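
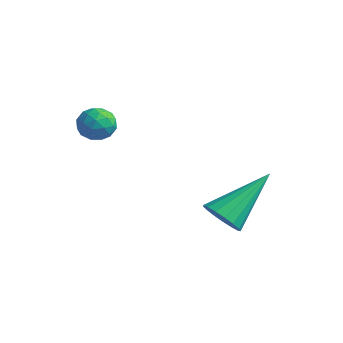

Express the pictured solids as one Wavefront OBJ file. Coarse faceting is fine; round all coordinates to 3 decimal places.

v -0.949 0.387 3.469
v -0.469 0.443 3.873
v -0.651 -0.563 3.247
v -0.171 -0.507 3.651
v -0.763 -0.534 3.867
v -0.947 0.053 4.004
v -0.173 -0.173 3.116
v -0.357 0.414 3.253
v 0.011 0.097 3.655
v -0.353 -0.126 4.119
v -0.767 0.006 3.001
v -1.131 -0.217 3.465
v -0.735 0.499 3.691
v -0.385 -0.619 3.429
v -0.733 -0.635 3.556
v -0.45 -0.602 3.794
v -1.016 0.27 3.768
v -0.734 0.303 4.005
v -0.907 -0.272 4.001
v -0.386 -0.423 3.115
v -0.104 -0.39 3.352
v -0.67 0.482 3.326
v -0.387 0.515 3.564
v -0.213 0.152 3.119
v -0.17 0.328 3.8
v 0.005 -0.231 3.669
v 0.003 -0.035 3.355
v -0.105 0.311 3.436
v -0.385 0.197 4.073
v -0.21 -0.362 3.942
v -0.558 -0.378 4.069
v -0.666 -0.032 4.15
v -0.103 -0.007 3.945
v -0.91 0.242 3.178
v -0.735 -0.317 3.047
v -0.454 -0.088 2.97
v -0.562 0.258 3.051
v -1.125 0.111 3.451
v -0.95 -0.448 3.32
v -1.015 -0.431 3.684
v -1.123 -0.085 3.765
v -1.017 -0.113 3.175
v 2.072 2.399 -0.131
v 2.367 2.777 -0.668
v 2.268 4.121 1.191
v 2.03 2.84 -0.699
v 1.702 2.801 -0.6
v 1.459 2.67 -0.394
v 1.356 2.478 -0.127
v 1.417 2.267 0.138
v 1.629 2.086 0.342
v 1.941 1.977 0.438
v 2.284 1.965 0.403
v 2.578 2.052 0.245
v 2.756 2.219 0.002
v 2.777 2.427 -0.272
v 2.637 2.628 -0.514
f 1 38 17
f 38 12 41
f 17 41 6
f 38 41 17
f 1 17 13
f 17 6 18
f 13 18 2
f 17 18 13
f 1 13 22
f 13 2 23
f 22 23 8
f 13 23 22
f 1 22 34
f 22 8 37
f 34 37 11
f 22 37 34
f 1 34 38
f 34 11 42
f 38 42 12
f 34 42 38
f 2 18 29
f 18 6 32
f 29 32 10
f 18 32 29
f 6 41 19
f 41 12 40
f 19 40 5
f 41 40 19
f 12 42 39
f 42 11 35
f 39 35 3
f 42 35 39
f 11 37 36
f 37 8 24
f 36 24 7
f 37 24 36
f 8 23 28
f 23 2 25
f 28 25 9
f 23 25 28
f 4 30 16
f 30 10 31
f 16 31 5
f 30 31 16
f 4 16 14
f 16 5 15
f 14 15 3
f 16 15 14
f 4 14 21
f 14 3 20
f 21 20 7
f 14 20 21
f 4 21 26
f 21 7 27
f 26 27 9
f 21 27 26
f 4 26 30
f 26 9 33
f 30 33 10
f 26 33 30
f 5 31 19
f 31 10 32
f 19 32 6
f 31 32 19
f 3 15 39
f 15 5 40
f 39 40 12
f 15 40 39
f 7 20 36
f 20 3 35
f 36 35 11
f 20 35 36
f 9 27 28
f 27 7 24
f 28 24 8
f 27 24 28
f 10 33 29
f 33 9 25
f 29 25 2
f 33 25 29
f 44 43 46
f 44 46 45
f 46 43 47
f 46 47 45
f 47 43 48
f 47 48 45
f 48 43 49
f 48 49 45
f 49 43 50
f 49 50 45
f 50 43 51
f 50 51 45
f 51 43 52
f 51 52 45
f 52 43 53
f 52 53 45
f 53 43 54
f 53 54 45
f 54 43 55
f 54 55 45
f 55 43 56
f 55 56 45
f 56 43 57
f 56 57 45
f 57 43 44
f 57 44 45



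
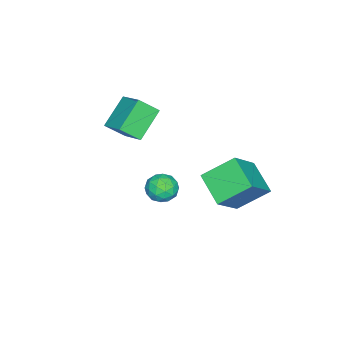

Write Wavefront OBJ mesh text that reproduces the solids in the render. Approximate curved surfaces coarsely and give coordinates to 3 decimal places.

v -3.744 -2.281 1.27
v -2.95 -1.098 1.998
v -2.327 -2.547 0.158
v -1.534 -1.364 0.887
v -3.266 -3.096 2.073
v -2.473 -1.913 2.802
v -1.85 -3.362 0.962
v -1.056 -2.179 1.69
v 0.942 1.24 -0.421
v 1.51 1.239 0.141
v 0.25 0.401 0.279
v 0.818 0.4 0.841
v 0.371 1.053 0.724
v 0.799 1.571 0.292
v 0.961 0.069 0.128
v 1.389 0.587 -0.304
v 1.522 0.516 0.48
v 1.157 1.124 0.849
v 0.603 0.516 -0.429
v 0.238 1.124 -0.06
v 1.287 1.313 -0.201
v 0.473 0.327 0.621
v 0.211 0.71 0.553
v 0.544 0.71 0.883
v 0.869 1.508 -0.112
v 1.203 1.508 0.218
v 0.533 1.398 0.561
v 0.557 0.132 0.202
v 0.891 0.132 0.532
v 1.216 0.93 -0.463
v 1.549 0.93 -0.133
v 1.227 0.242 -0.141
v 1.628 0.887 0.329
v 1.221 0.394 0.739
v 1.305 0.199 0.32
v 1.556 0.504 0.066
v 1.413 1.245 0.545
v 1.007 0.752 0.956
v 0.744 1.135 0.888
v 0.996 1.44 0.634
v 1.42 0.819 0.744
v 0.753 0.888 -0.536
v 0.347 0.395 -0.125
v 0.764 0.2 -0.214
v 1.016 0.505 -0.468
v 0.539 1.246 -0.319
v 0.132 0.753 0.091
v 0.204 1.136 0.354
v 0.455 1.441 0.1
v 0.34 0.821 -0.324
v -3.844 1.545 -2.769
v -2.285 1.245 -1.275
v -4.653 2.859 -1.661
v -3.094 2.559 -0.166
v -2.846 2.821 -3.554
v -1.287 2.521 -2.059
v -3.655 4.135 -2.445
v -2.096 3.835 -0.951
f 2 4 1
f 5 2 1
f 1 4 3
f 3 5 1
f 2 8 4
f 6 2 5
f 6 8 2
f 4 8 3
f 7 5 3
f 3 8 7
f 7 6 5
f 8 6 7
f 9 46 25
f 46 20 49
f 25 49 14
f 46 49 25
f 9 25 21
f 25 14 26
f 21 26 10
f 25 26 21
f 9 21 30
f 21 10 31
f 30 31 16
f 21 31 30
f 9 30 42
f 30 16 45
f 42 45 19
f 30 45 42
f 9 42 46
f 42 19 50
f 46 50 20
f 42 50 46
f 10 26 37
f 26 14 40
f 37 40 18
f 26 40 37
f 14 49 27
f 49 20 48
f 27 48 13
f 49 48 27
f 20 50 47
f 50 19 43
f 47 43 11
f 50 43 47
f 19 45 44
f 45 16 32
f 44 32 15
f 45 32 44
f 16 31 36
f 31 10 33
f 36 33 17
f 31 33 36
f 12 38 24
f 38 18 39
f 24 39 13
f 38 39 24
f 12 24 22
f 24 13 23
f 22 23 11
f 24 23 22
f 12 22 29
f 22 11 28
f 29 28 15
f 22 28 29
f 12 29 34
f 29 15 35
f 34 35 17
f 29 35 34
f 12 34 38
f 34 17 41
f 38 41 18
f 34 41 38
f 13 39 27
f 39 18 40
f 27 40 14
f 39 40 27
f 11 23 47
f 23 13 48
f 47 48 20
f 23 48 47
f 15 28 44
f 28 11 43
f 44 43 19
f 28 43 44
f 17 35 36
f 35 15 32
f 36 32 16
f 35 32 36
f 18 41 37
f 41 17 33
f 37 33 10
f 41 33 37
f 52 54 51
f 55 52 51
f 51 54 53
f 53 55 51
f 52 58 54
f 56 52 55
f 56 58 52
f 54 58 53
f 57 55 53
f 53 58 57
f 57 56 55
f 58 56 57



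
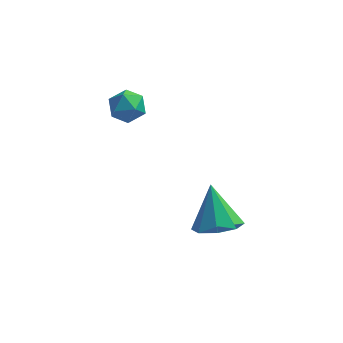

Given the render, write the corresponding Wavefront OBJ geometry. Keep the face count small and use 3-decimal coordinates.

v -0.831 3.343 4.156
v -0.486 3.75 3.505
v 0.326 2.65 4.335
v 0.671 3.057 3.684
v 0.503 3.47 4.397
v -0.213 3.899 4.287
v 0.053 2.501 3.553
v -0.663 2.93 3.443
v 0.06 3.23 3.133
v 0.338 3.828 3.655
v -0.498 2.572 4.185
v -0.22 3.17 4.707
v 3.811 0.954 -1.317
v 4.503 1.706 -1.632
v 3.389 2.026 0.317
v 3.746 1.839 -1.915
v 3.027 1.453 -1.847
v 2.767 0.775 -1.469
v 3.119 0.201 -1.002
v 3.876 0.068 -0.719
v 4.595 0.454 -0.787
v 4.855 1.133 -1.165
f 1 12 6
f 1 6 2
f 1 2 8
f 1 8 11
f 1 11 12
f 2 6 10
f 6 12 5
f 12 11 3
f 11 8 7
f 8 2 9
f 4 10 5
f 4 5 3
f 4 3 7
f 4 7 9
f 4 9 10
f 5 10 6
f 3 5 12
f 7 3 11
f 9 7 8
f 10 9 2
f 14 13 16
f 14 16 15
f 16 13 17
f 16 17 15
f 17 13 18
f 17 18 15
f 18 13 19
f 18 19 15
f 19 13 20
f 19 20 15
f 20 13 21
f 20 21 15
f 21 13 22
f 21 22 15
f 22 13 14
f 22 14 15



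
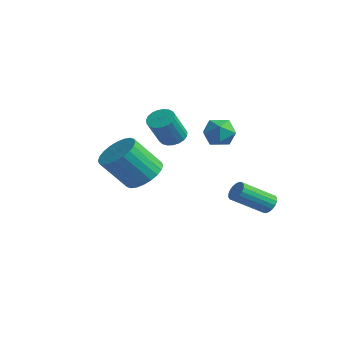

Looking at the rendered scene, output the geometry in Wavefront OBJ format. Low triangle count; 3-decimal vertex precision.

v 1.707 1.836 0.033
v 2.07 1.546 -0.223
v 1.616 0.115 0.751
v 1.253 0.404 1.007
v 2.191 1.633 -0.04
v 1.737 0.201 0.934
v 2.216 1.759 0.157
v 1.762 0.328 1.132
v 2.141 1.901 0.33
v 1.687 0.469 1.305
v 1.979 2.029 0.444
v 1.525 0.598 1.419
v 1.764 2.12 0.477
v 1.31 0.688 1.451
v 1.537 2.154 0.421
v 1.083 0.723 1.396
v 1.344 2.125 0.289
v 0.89 0.694 1.263
v 1.223 2.039 0.106
v 0.769 0.607 1.08
v 1.198 1.912 -0.092
v 0.744 0.481 0.883
v 1.273 1.771 -0.265
v 0.819 0.339 0.71
v 1.435 1.642 -0.379
v 0.981 0.211 0.596
v 1.65 1.552 -0.411
v 1.196 0.12 0.563
v 1.877 1.517 -0.356
v 1.423 0.086 0.619
v -0.786 -2.857 2.028
v -0.268 -3.584 1.623
v -0.677 -4.69 3.087
v -1.194 -3.963 3.492
v 0 -3.408 1.831
v -0.408 -4.514 3.295
v 0.149 -3.148 2.069
v -0.259 -4.254 3.533
v 0.156 -2.844 2.3
v -0.253 -3.95 3.764
v 0.019 -2.542 2.491
v -0.39 -3.648 3.955
v -0.241 -2.287 2.61
v -0.649 -3.394 4.074
v -0.583 -2.12 2.642
v -0.992 -3.226 4.105
v -0.956 -2.065 2.579
v -1.365 -3.171 4.043
v -1.303 -2.13 2.433
v -1.712 -3.236 3.897
v -1.572 -2.306 2.225
v -1.98 -3.412 3.689
v -1.721 -2.566 1.987
v -2.129 -3.672 3.451
v -1.727 -2.87 1.756
v -2.136 -3.976 3.22
v -1.59 -3.172 1.565
v -1.999 -4.278 3.029
v -1.331 -3.426 1.446
v -1.739 -4.533 2.91
v -0.988 -3.594 1.415
v -1.397 -4.7 2.878
v -0.615 -3.649 1.477
v -1.024 -4.755 2.941
v -2.895 -1.888 1.253
v -2.549 -1.623 1.517
v -3.605 -1.652 1.947
v -2.621 -1.483 1.396
v -2.734 -1.404 1.253
v -2.873 -1.4 1.109
v -3.014 -1.469 0.988
v -3.138 -1.603 0.907
v -3.224 -1.78 0.879
v -3.261 -1.973 0.908
v -3.241 -2.154 0.989
v -3.169 -2.294 1.111
v -3.056 -2.372 1.254
v -2.918 -2.377 1.397
v -2.776 -2.307 1.519
v -2.652 -2.174 1.599
v -2.566 -1.997 1.628
v -2.53 -1.803 1.599
v -3.239 0.315 2.888
v -2.76 -0.008 2.549
v -2.422 -0.897 3.873
v -2.901 -0.575 4.212
v -2.62 0.206 2.657
v -2.281 -0.683 3.981
v -2.586 0.44 2.806
v -2.248 -0.449 4.129
v -2.666 0.652 2.968
v -2.327 -0.237 4.292
v -2.844 0.805 3.117
v -2.506 -0.084 4.441
v -3.091 0.874 3.226
v -2.753 -0.015 4.55
v -3.364 0.846 3.277
v -3.026 -0.043 4.601
v -3.615 0.726 3.26
v -3.277 -0.163 4.584
v -3.801 0.535 3.18
v -3.462 -0.354 4.503
v -3.89 0.306 3.048
v -3.551 -0.583 4.372
v -3.866 0.078 2.89
v -3.528 -0.811 4.213
v -3.734 -0.109 2.73
v -3.396 -0.998 4.054
v -3.516 -0.222 2.599
v -3.178 -1.111 3.922
v -3.251 -0.243 2.517
v -2.913 -1.132 3.84
v -2.983 -0.167 2.499
v -2.645 -1.056 3.823
v -2.107 1.967 3.654
v -1.432 2.345 3.298
v -1.528 0.735 3.442
v -0.853 1.113 3.086
v -0.997 1.196 3.922
v -1.355 1.958 4.052
v -1.605 1.122 2.688
v -1.963 1.884 2.818
v -1.122 1.823 2.701
v -0.746 1.869 3.463
v -2.214 1.211 3.277
v -1.838 1.257 4.039
f 2 1 5
f 2 5 3
f 3 5 6
f 3 6 4
f 5 1 7
f 5 7 6
f 6 7 8
f 6 8 4
f 7 1 9
f 7 9 8
f 8 9 10
f 8 10 4
f 9 1 11
f 9 11 10
f 10 11 12
f 10 12 4
f 11 1 13
f 11 13 12
f 12 13 14
f 12 14 4
f 13 1 15
f 13 15 14
f 14 15 16
f 14 16 4
f 15 1 17
f 15 17 16
f 16 17 18
f 16 18 4
f 17 1 19
f 17 19 18
f 18 19 20
f 18 20 4
f 19 1 21
f 19 21 20
f 20 21 22
f 20 22 4
f 21 1 23
f 21 23 22
f 22 23 24
f 22 24 4
f 23 1 25
f 23 25 24
f 24 25 26
f 24 26 4
f 25 1 27
f 25 27 26
f 26 27 28
f 26 28 4
f 27 1 29
f 27 29 28
f 28 29 30
f 28 30 4
f 29 1 2
f 29 2 30
f 30 2 3
f 30 3 4
f 32 31 35
f 32 35 33
f 33 35 36
f 33 36 34
f 35 31 37
f 35 37 36
f 36 37 38
f 36 38 34
f 37 31 39
f 37 39 38
f 38 39 40
f 38 40 34
f 39 31 41
f 39 41 40
f 40 41 42
f 40 42 34
f 41 31 43
f 41 43 42
f 42 43 44
f 42 44 34
f 43 31 45
f 43 45 44
f 44 45 46
f 44 46 34
f 45 31 47
f 45 47 46
f 46 47 48
f 46 48 34
f 47 31 49
f 47 49 48
f 48 49 50
f 48 50 34
f 49 31 51
f 49 51 50
f 50 51 52
f 50 52 34
f 51 31 53
f 51 53 52
f 52 53 54
f 52 54 34
f 53 31 55
f 53 55 54
f 54 55 56
f 54 56 34
f 55 31 57
f 55 57 56
f 56 57 58
f 56 58 34
f 57 31 59
f 57 59 58
f 58 59 60
f 58 60 34
f 59 31 61
f 59 61 60
f 60 61 62
f 60 62 34
f 61 31 63
f 61 63 62
f 62 63 64
f 62 64 34
f 63 31 32
f 63 32 64
f 64 32 33
f 64 33 34
f 66 65 68
f 66 68 67
f 68 65 69
f 68 69 67
f 69 65 70
f 69 70 67
f 70 65 71
f 70 71 67
f 71 65 72
f 71 72 67
f 72 65 73
f 72 73 67
f 73 65 74
f 73 74 67
f 74 65 75
f 74 75 67
f 75 65 76
f 75 76 67
f 76 65 77
f 76 77 67
f 77 65 78
f 77 78 67
f 78 65 79
f 78 79 67
f 79 65 80
f 79 80 67
f 80 65 81
f 80 81 67
f 81 65 82
f 81 82 67
f 82 65 66
f 82 66 67
f 84 83 87
f 84 87 85
f 85 87 88
f 85 88 86
f 87 83 89
f 87 89 88
f 88 89 90
f 88 90 86
f 89 83 91
f 89 91 90
f 90 91 92
f 90 92 86
f 91 83 93
f 91 93 92
f 92 93 94
f 92 94 86
f 93 83 95
f 93 95 94
f 94 95 96
f 94 96 86
f 95 83 97
f 95 97 96
f 96 97 98
f 96 98 86
f 97 83 99
f 97 99 98
f 98 99 100
f 98 100 86
f 99 83 101
f 99 101 100
f 100 101 102
f 100 102 86
f 101 83 103
f 101 103 102
f 102 103 104
f 102 104 86
f 103 83 105
f 103 105 104
f 104 105 106
f 104 106 86
f 105 83 107
f 105 107 106
f 106 107 108
f 106 108 86
f 107 83 109
f 107 109 108
f 108 109 110
f 108 110 86
f 109 83 111
f 109 111 110
f 110 111 112
f 110 112 86
f 111 83 113
f 111 113 112
f 112 113 114
f 112 114 86
f 113 83 84
f 113 84 114
f 114 84 85
f 114 85 86
f 115 126 120
f 115 120 116
f 115 116 122
f 115 122 125
f 115 125 126
f 116 120 124
f 120 126 119
f 126 125 117
f 125 122 121
f 122 116 123
f 118 124 119
f 118 119 117
f 118 117 121
f 118 121 123
f 118 123 124
f 119 124 120
f 117 119 126
f 121 117 125
f 123 121 122
f 124 123 116



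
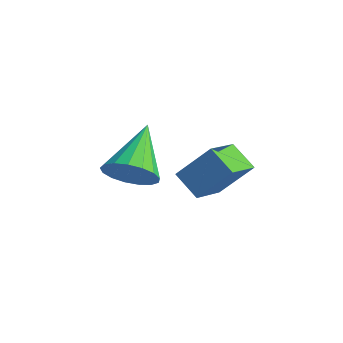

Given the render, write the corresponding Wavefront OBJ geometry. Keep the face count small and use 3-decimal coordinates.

v -1.733 -2.242 -2.934
v -1.342 -2.561 -2.201
v -2.747 -0.938 -1.826
v -1.081 -2.25 -2.329
v -0.969 -1.936 -2.595
v -1.032 -1.693 -2.939
v -1.256 -1.576 -3.282
v -1.589 -1.611 -3.545
v -1.955 -1.791 -3.669
v -2.27 -2.074 -3.624
v -2.462 -2.396 -3.421
v -2.487 -2.682 -3.107
v -2.339 -2.868 -2.753
v -2.052 -2.91 -2.441
v -1.692 -2.8 -2.242
v 0.5 -2.223 -1.732
v 1.124 -1.489 -0.648
v 0.006 -1.096 -2.21
v 0.63 -0.363 -1.126
v 1.33 -2.097 -2.294
v 1.954 -1.364 -1.21
v 0.836 -0.971 -2.772
v 1.46 -0.237 -1.688
f 2 1 4
f 2 4 3
f 4 1 5
f 4 5 3
f 5 1 6
f 5 6 3
f 6 1 7
f 6 7 3
f 7 1 8
f 7 8 3
f 8 1 9
f 8 9 3
f 9 1 10
f 9 10 3
f 10 1 11
f 10 11 3
f 11 1 12
f 11 12 3
f 12 1 13
f 12 13 3
f 13 1 14
f 13 14 3
f 14 1 15
f 14 15 3
f 15 1 2
f 15 2 3
f 17 19 16
f 20 17 16
f 16 19 18
f 18 20 16
f 17 23 19
f 21 17 20
f 21 23 17
f 19 23 18
f 22 20 18
f 18 23 22
f 22 21 20
f 23 21 22



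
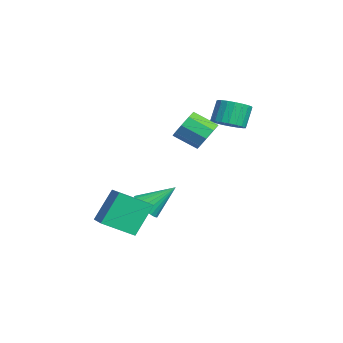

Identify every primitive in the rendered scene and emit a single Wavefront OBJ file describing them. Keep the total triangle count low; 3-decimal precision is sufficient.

v -1.878 -1.986 -2.127
v -2.073 -3.559 -1.297
v 0.196 -1.892 -1.46
v 0 -3.466 -0.63
v -1.3 -2.934 -3.79
v -1.496 -4.508 -2.96
v 0.773 -2.841 -3.123
v 0.578 -4.414 -2.293
v -3.037 2.213 2.31
v -2.343 2.759 2.415
v -2.849 3.174 3.596
v -3.543 2.627 3.49
v -2.584 2.975 2.236
v -3.09 3.39 3.417
v -2.904 3.059 2.069
v -3.41 3.474 3.25
v -3.246 2.997 1.944
v -3.752 3.412 3.125
v -3.553 2.799 1.883
v -4.059 3.214 3.063
v -3.77 2.5 1.895
v -4.276 2.914 3.075
v -3.861 2.151 1.978
v -4.367 2.565 3.159
v -3.809 1.812 2.119
v -4.315 2.227 3.3
v -3.623 1.543 2.293
v -4.13 1.958 3.474
v -3.337 1.39 2.47
v -3.843 1.805 3.651
v -2.998 1.379 2.619
v -3.504 1.794 3.8
v -2.666 1.512 2.714
v -3.172 1.927 3.895
v -2.398 1.766 2.74
v -2.905 2.181 3.921
v -2.241 2.098 2.691
v -2.747 2.512 3.872
v -2.221 2.449 2.576
v -2.728 2.864 3.757
v -0.437 0.785 2.574
v 0.397 0.547 2.775
v -0.09 -0.543 3.506
v -0.923 -0.305 3.306
v 0.182 0.927 3.198
v -0.305 -0.163 3.93
v -0.323 1.241 3.33
v -0.81 0.151 4.061
v -0.881 1.342 3.108
v -1.368 0.251 3.839
v -1.231 1.181 2.637
v -1.718 0.091 3.368
v -1.209 0.836 2.136
v -1.696 -0.254 2.867
v -0.826 0.467 1.84
v -1.313 -0.624 2.572
v -0.261 0.246 1.888
v -0.747 -0.844 2.62
v 0.223 0.278 2.257
v -0.264 -0.812 2.989
v -3.184 -1.786 -3.029
v -2.323 -1.89 -2.955
v -3.116 -0.334 -1.791
v -2.347 -1.655 -3.229
v -2.516 -1.443 -3.468
v -2.8 -1.29 -3.632
v -3.15 -1.223 -3.692
v -3.507 -1.253 -3.637
v -3.807 -1.376 -3.477
v -4 -1.569 -3.239
v -4.051 -1.8 -2.966
v -3.953 -2.029 -2.703
v -3.722 -2.215 -2.497
v -3.397 -2.328 -2.383
v -3.036 -2.346 -2.38
v -2.7 -2.268 -2.49
v -2.448 -2.107 -2.693
f 2 4 1
f 5 2 1
f 1 4 3
f 3 5 1
f 2 8 4
f 6 2 5
f 6 8 2
f 4 8 3
f 7 5 3
f 3 8 7
f 7 6 5
f 8 6 7
f 10 9 13
f 10 13 11
f 11 13 14
f 11 14 12
f 13 9 15
f 13 15 14
f 14 15 16
f 14 16 12
f 15 9 17
f 15 17 16
f 16 17 18
f 16 18 12
f 17 9 19
f 17 19 18
f 18 19 20
f 18 20 12
f 19 9 21
f 19 21 20
f 20 21 22
f 20 22 12
f 21 9 23
f 21 23 22
f 22 23 24
f 22 24 12
f 23 9 25
f 23 25 24
f 24 25 26
f 24 26 12
f 25 9 27
f 25 27 26
f 26 27 28
f 26 28 12
f 27 9 29
f 27 29 28
f 28 29 30
f 28 30 12
f 29 9 31
f 29 31 30
f 30 31 32
f 30 32 12
f 31 9 33
f 31 33 32
f 32 33 34
f 32 34 12
f 33 9 35
f 33 35 34
f 34 35 36
f 34 36 12
f 35 9 37
f 35 37 36
f 36 37 38
f 36 38 12
f 37 9 39
f 37 39 38
f 38 39 40
f 38 40 12
f 39 9 10
f 39 10 40
f 40 10 11
f 40 11 12
f 42 41 45
f 42 45 43
f 43 45 46
f 43 46 44
f 45 41 47
f 45 47 46
f 46 47 48
f 46 48 44
f 47 41 49
f 47 49 48
f 48 49 50
f 48 50 44
f 49 41 51
f 49 51 50
f 50 51 52
f 50 52 44
f 51 41 53
f 51 53 52
f 52 53 54
f 52 54 44
f 53 41 55
f 53 55 54
f 54 55 56
f 54 56 44
f 55 41 57
f 55 57 56
f 56 57 58
f 56 58 44
f 57 41 59
f 57 59 58
f 58 59 60
f 58 60 44
f 59 41 42
f 59 42 60
f 60 42 43
f 60 43 44
f 62 61 64
f 62 64 63
f 64 61 65
f 64 65 63
f 65 61 66
f 65 66 63
f 66 61 67
f 66 67 63
f 67 61 68
f 67 68 63
f 68 61 69
f 68 69 63
f 69 61 70
f 69 70 63
f 70 61 71
f 70 71 63
f 71 61 72
f 71 72 63
f 72 61 73
f 72 73 63
f 73 61 74
f 73 74 63
f 74 61 75
f 74 75 63
f 75 61 76
f 75 76 63
f 76 61 77
f 76 77 63
f 77 61 62
f 77 62 63



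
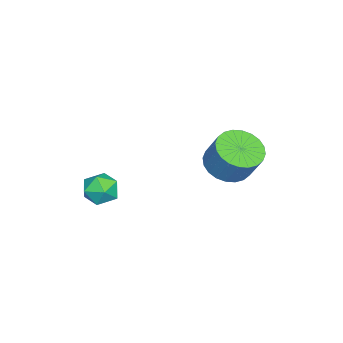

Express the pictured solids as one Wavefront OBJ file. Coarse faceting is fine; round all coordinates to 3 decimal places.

v -1.089 0.439 -1.813
v -0.137 -0.09 -1.849
v 0.281 0.572 -0.523
v -0.671 1.101 -0.487
v -0.041 0.267 -2.058
v 0.377 0.93 -0.732
v -0.105 0.651 -2.23
v 0.314 1.314 -0.904
v -0.318 1.003 -2.338
v 0.1 1.665 -1.012
v -0.649 1.268 -2.366
v -0.231 1.931 -1.041
v -1.047 1.407 -2.31
v -0.629 2.07 -0.985
v -1.451 1.399 -2.179
v -1.033 2.062 -0.853
v -1.801 1.245 -1.991
v -1.382 1.908 -0.666
v -2.041 0.968 -1.777
v -1.623 1.63 -0.451
v -2.137 0.61 -1.568
v -1.719 1.273 -0.242
v -2.074 0.226 -1.396
v -1.655 0.889 -0.07
v -1.86 -0.125 -1.288
v -1.442 0.537 0.038
v -1.529 -0.391 -1.259
v -1.111 0.272 0.066
v -1.131 -0.53 -1.315
v -0.713 0.133 0.01
v -0.727 -0.522 -1.447
v -0.309 0.141 -0.121
v -0.378 -0.368 -1.634
v 0.041 0.295 -0.309
v 1.813 -3.352 -1.776
v 2.645 -3.587 -1.955
v 1.335 -4.413 -2.605
v 2.167 -4.648 -2.784
v 1.839 -4.767 -1.972
v 2.135 -4.111 -1.46
v 1.845 -3.889 -3.1
v 2.141 -3.233 -2.588
v 2.665 -3.919 -2.773
v 2.661 -4.462 -2.076
v 1.319 -3.538 -2.484
v 1.315 -4.081 -1.787
f 2 1 5
f 2 5 3
f 3 5 6
f 3 6 4
f 5 1 7
f 5 7 6
f 6 7 8
f 6 8 4
f 7 1 9
f 7 9 8
f 8 9 10
f 8 10 4
f 9 1 11
f 9 11 10
f 10 11 12
f 10 12 4
f 11 1 13
f 11 13 12
f 12 13 14
f 12 14 4
f 13 1 15
f 13 15 14
f 14 15 16
f 14 16 4
f 15 1 17
f 15 17 16
f 16 17 18
f 16 18 4
f 17 1 19
f 17 19 18
f 18 19 20
f 18 20 4
f 19 1 21
f 19 21 20
f 20 21 22
f 20 22 4
f 21 1 23
f 21 23 22
f 22 23 24
f 22 24 4
f 23 1 25
f 23 25 24
f 24 25 26
f 24 26 4
f 25 1 27
f 25 27 26
f 26 27 28
f 26 28 4
f 27 1 29
f 27 29 28
f 28 29 30
f 28 30 4
f 29 1 31
f 29 31 30
f 30 31 32
f 30 32 4
f 31 1 33
f 31 33 32
f 32 33 34
f 32 34 4
f 33 1 2
f 33 2 34
f 34 2 3
f 34 3 4
f 35 46 40
f 35 40 36
f 35 36 42
f 35 42 45
f 35 45 46
f 36 40 44
f 40 46 39
f 46 45 37
f 45 42 41
f 42 36 43
f 38 44 39
f 38 39 37
f 38 37 41
f 38 41 43
f 38 43 44
f 39 44 40
f 37 39 46
f 41 37 45
f 43 41 42
f 44 43 36



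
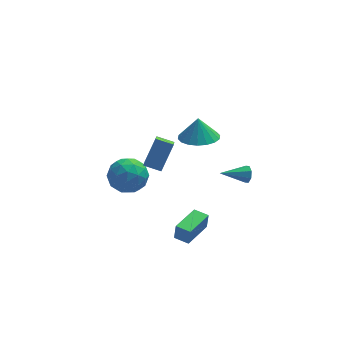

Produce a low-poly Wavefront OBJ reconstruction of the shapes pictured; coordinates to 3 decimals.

v 3.065 -2.167 2.247
v 3.233 -2.39 2.673
v 1.715 -2.373 2.673
v 3.188 -2.004 2.714
v 3.07 -1.714 2.481
v 2.949 -1.689 2.111
v 2.896 -1.945 1.82
v 2.942 -2.33 1.779
v 3.06 -2.62 2.012
v 3.18 -2.645 2.383
v 0.138 -3.131 -1.952
v 0.223 -3.103 -1.066
v -0.497 -2.63 -1.907
v -0.412 -2.602 -1.021
v 1.212 -1.758 -2.099
v 1.297 -1.73 -1.213
v 0.577 -1.257 -2.054
v 0.662 -1.229 -1.168
v -0.59 1.571 -0.342
v -0.726 0.721 0.224
v -1.443 1.889 -0.071
v -1.579 1.039 0.495
v 0.119 2.341 0.985
v -0.017 1.491 1.551
v -0.734 2.659 1.256
v -0.87 1.809 1.822
v -2.977 4.261 -2.916
v -2.037 4.251 -3.572
v -2.203 3.009 -1.788
v -1.263 2.999 -2.444
v -1.518 3.927 -1.821
v -1.996 4.701 -2.519
v -2.244 2.559 -2.841
v -2.722 3.333 -3.539
v -1.584 3.199 -3.526
v -1.135 4.044 -2.895
v -3.105 3.216 -2.465
v -2.656 4.061 -1.834
v -2.575 4.366 -3.343
v -1.665 2.894 -2.017
v -1.815 3.44 -1.651
v -1.263 3.434 -2.036
v -2.551 4.63 -2.724
v -1.998 4.624 -3.11
v -1.693 4.434 -2.081
v -2.242 2.636 -2.25
v -1.689 2.63 -2.636
v -2.977 3.826 -3.324
v -2.425 3.82 -3.709
v -2.547 2.826 -3.279
v -1.756 3.741 -3.701
v -1.301 3.006 -3.038
v -1.878 2.747 -3.272
v -2.159 3.202 -3.682
v -1.492 4.238 -3.331
v -1.038 3.503 -2.668
v -1.187 4.048 -2.302
v -1.468 4.503 -2.712
v -1.226 3.62 -3.304
v -3.202 3.757 -2.692
v -2.748 3.022 -2.029
v -2.772 2.757 -2.648
v -3.053 3.212 -3.058
v -2.939 4.254 -2.322
v -2.484 3.519 -1.659
v -2.081 4.058 -1.678
v -2.362 4.513 -2.088
v -3.014 3.64 -2.056
v 1.034 -0.001 3.379
v 1.693 -0.767 3.58
v 1.026 0.301 4.561
v 1.972 -0.413 3.491
v 2.064 0.022 3.381
v 1.953 0.452 3.27
v 1.659 0.793 3.18
v 1.242 0.977 3.13
v 0.784 0.966 3.13
v 0.375 0.764 3.178
v 0.097 0.411 3.267
v 0.005 -0.024 3.377
v 0.116 -0.455 3.488
v 0.409 -0.795 3.578
v 0.826 -0.979 3.628
v 1.285 -0.969 3.628
f 2 1 4
f 2 4 3
f 4 1 5
f 4 5 3
f 5 1 6
f 5 6 3
f 6 1 7
f 6 7 3
f 7 1 8
f 7 8 3
f 8 1 9
f 8 9 3
f 9 1 10
f 9 10 3
f 10 1 2
f 10 2 3
f 12 14 11
f 15 12 11
f 11 14 13
f 13 15 11
f 12 18 14
f 16 12 15
f 16 18 12
f 14 18 13
f 17 15 13
f 13 18 17
f 17 16 15
f 18 16 17
f 20 22 19
f 23 20 19
f 19 22 21
f 21 23 19
f 20 26 22
f 24 20 23
f 24 26 20
f 22 26 21
f 25 23 21
f 21 26 25
f 25 24 23
f 26 24 25
f 27 64 43
f 64 38 67
f 43 67 32
f 64 67 43
f 27 43 39
f 43 32 44
f 39 44 28
f 43 44 39
f 27 39 48
f 39 28 49
f 48 49 34
f 39 49 48
f 27 48 60
f 48 34 63
f 60 63 37
f 48 63 60
f 27 60 64
f 60 37 68
f 64 68 38
f 60 68 64
f 28 44 55
f 44 32 58
f 55 58 36
f 44 58 55
f 32 67 45
f 67 38 66
f 45 66 31
f 67 66 45
f 38 68 65
f 68 37 61
f 65 61 29
f 68 61 65
f 37 63 62
f 63 34 50
f 62 50 33
f 63 50 62
f 34 49 54
f 49 28 51
f 54 51 35
f 49 51 54
f 30 56 42
f 56 36 57
f 42 57 31
f 56 57 42
f 30 42 40
f 42 31 41
f 40 41 29
f 42 41 40
f 30 40 47
f 40 29 46
f 47 46 33
f 40 46 47
f 30 47 52
f 47 33 53
f 52 53 35
f 47 53 52
f 30 52 56
f 52 35 59
f 56 59 36
f 52 59 56
f 31 57 45
f 57 36 58
f 45 58 32
f 57 58 45
f 29 41 65
f 41 31 66
f 65 66 38
f 41 66 65
f 33 46 62
f 46 29 61
f 62 61 37
f 46 61 62
f 35 53 54
f 53 33 50
f 54 50 34
f 53 50 54
f 36 59 55
f 59 35 51
f 55 51 28
f 59 51 55
f 70 69 72
f 70 72 71
f 72 69 73
f 72 73 71
f 73 69 74
f 73 74 71
f 74 69 75
f 74 75 71
f 75 69 76
f 75 76 71
f 76 69 77
f 76 77 71
f 77 69 78
f 77 78 71
f 78 69 79
f 78 79 71
f 79 69 80
f 79 80 71
f 80 69 81
f 80 81 71
f 81 69 82
f 81 82 71
f 82 69 83
f 82 83 71
f 83 69 84
f 83 84 71
f 84 69 70
f 84 70 71



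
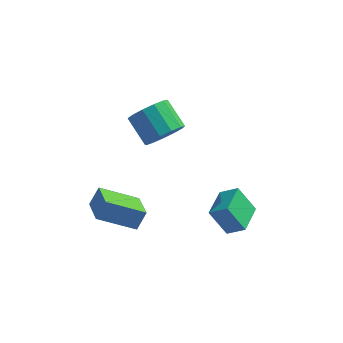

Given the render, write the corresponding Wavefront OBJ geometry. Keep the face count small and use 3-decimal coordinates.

v 2.645 -3.738 1.137
v 3.373 -3.847 1.654
v 2.886 -2.38 1.085
v 3.615 -2.49 1.602
v 3.385 -3.91 0.058
v 4.114 -4.02 0.575
v 3.627 -2.553 0.006
v 4.355 -2.662 0.523
v -1.736 -4.048 0.319
v -1.414 -3.652 1.072
v -2.251 -2.827 -0.102
v -1.929 -2.431 0.651
v -0.191 -3.689 -0.531
v 0.131 -3.293 0.222
v -0.706 -2.468 -0.952
v -0.384 -2.072 -0.199
v 0.484 -0.944 2.986
v 0.805 -1.339 3.74
v -0.022 -0.512 4.527
v -0.344 -0.116 3.774
v 1.113 -0.94 3.644
v 0.286 -0.113 4.431
v 1.22 -0.542 3.339
v 0.393 0.285 4.126
v 1.094 -0.272 2.922
v 0.267 0.555 3.709
v 0.774 -0.215 2.526
v -0.053 0.613 3.313
v 0.362 -0.389 2.275
v -0.465 0.438 3.063
v -0.012 -0.739 2.251
v -0.839 0.088 3.038
v -0.228 -1.154 2.46
v -1.055 -0.327 3.247
v -0.219 -1.503 2.836
v -1.046 -0.676 3.623
v 0.014 -1.674 3.26
v -0.813 -0.846 4.047
v 0.396 -1.613 3.597
v -0.431 -0.785 4.384
f 2 4 1
f 5 2 1
f 1 4 3
f 3 5 1
f 2 8 4
f 6 2 5
f 6 8 2
f 4 8 3
f 7 5 3
f 3 8 7
f 7 6 5
f 8 6 7
f 10 12 9
f 13 10 9
f 9 12 11
f 11 13 9
f 10 16 12
f 14 10 13
f 14 16 10
f 12 16 11
f 15 13 11
f 11 16 15
f 15 14 13
f 16 14 15
f 18 17 21
f 18 21 19
f 19 21 22
f 19 22 20
f 21 17 23
f 21 23 22
f 22 23 24
f 22 24 20
f 23 17 25
f 23 25 24
f 24 25 26
f 24 26 20
f 25 17 27
f 25 27 26
f 26 27 28
f 26 28 20
f 27 17 29
f 27 29 28
f 28 29 30
f 28 30 20
f 29 17 31
f 29 31 30
f 30 31 32
f 30 32 20
f 31 17 33
f 31 33 32
f 32 33 34
f 32 34 20
f 33 17 35
f 33 35 34
f 34 35 36
f 34 36 20
f 35 17 37
f 35 37 36
f 36 37 38
f 36 38 20
f 37 17 39
f 37 39 38
f 38 39 40
f 38 40 20
f 39 17 18
f 39 18 40
f 40 18 19
f 40 19 20



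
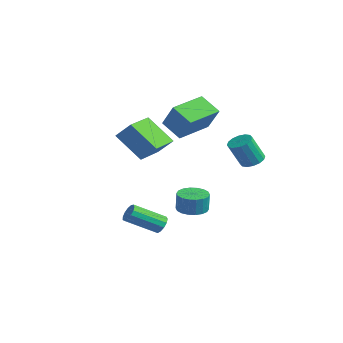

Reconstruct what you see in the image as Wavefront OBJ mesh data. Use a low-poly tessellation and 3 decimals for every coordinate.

v 3.195 3.471 1.74
v 3.514 3.001 1.492
v 3.503 2.318 2.771
v 3.185 2.789 3.02
v 3.737 3.203 1.602
v 3.726 2.521 2.881
v 3.815 3.478 1.749
v 3.805 2.795 3.028
v 3.727 3.75 1.893
v 3.717 3.068 3.173
v 3.497 3.948 1.997
v 3.486 3.266 3.277
v 3.186 4.018 2.032
v 3.175 3.336 3.311
v 2.877 3.942 1.989
v 2.866 3.259 3.268
v 2.654 3.739 1.879
v 2.643 3.057 3.158
v 2.575 3.465 1.732
v 2.565 2.782 3.011
v 2.663 3.192 1.587
v 2.653 2.51 2.867
v 2.894 2.994 1.483
v 2.883 2.312 2.763
v 3.205 2.924 1.449
v 3.194 2.242 2.728
v 1.299 1.406 -1.58
v 1.92 1.839 -1.653
v 2.062 1.806 -0.654
v 1.441 1.374 -0.58
v 1.674 2.067 -1.611
v 1.816 2.034 -0.612
v 1.354 2.164 -1.562
v 1.495 2.131 -0.563
v 1.023 2.112 -1.517
v 1.164 2.079 -0.518
v 0.747 1.919 -1.485
v 0.888 1.886 -0.485
v 0.58 1.626 -1.471
v 0.721 1.593 -0.471
v 0.555 1.288 -1.478
v 0.697 1.255 -0.479
v 0.678 0.974 -1.506
v 0.82 0.941 -0.507
v 0.924 0.746 -1.548
v 1.066 0.713 -0.549
v 1.245 0.649 -1.597
v 1.386 0.616 -0.598
v 1.576 0.701 -1.642
v 1.717 0.668 -0.643
v 1.852 0.894 -1.675
v 1.993 0.861 -0.675
v 2.019 1.187 -1.689
v 2.16 1.154 -0.689
v 2.043 1.525 -1.681
v 2.185 1.492 -0.682
v -2.428 2.74 1.55
v -3.412 2.319 2.323
v -2.97 4.596 1.87
v -3.954 4.175 2.643
v -1.446 2.805 2.837
v -2.43 2.384 3.61
v -1.988 4.661 3.157
v -2.972 4.24 3.93
v 1.604 -0.34 -2.178
v 2.044 -0.314 -1.902
v 1.576 -1.755 -1.025
v 1.136 -1.78 -1.302
v 1.844 -0.159 -1.753
v 1.376 -1.6 -0.877
v 1.568 -0.062 -1.74
v 1.1 -1.502 -0.864
v 1.303 -0.052 -1.866
v 0.835 -1.493 -0.99
v 1.134 -0.134 -2.091
v 0.666 -1.575 -1.215
v 1.114 -0.281 -2.344
v 0.647 -1.722 -1.467
v 1.25 -0.447 -2.544
v 0.782 -1.888 -1.667
v 1.498 -0.579 -2.628
v 1.03 -2.019 -1.751
v 1.779 -0.634 -2.569
v 1.312 -2.075 -1.693
v 2.005 -0.597 -2.386
v 1.537 -2.037 -1.51
v 2.104 -0.477 -2.137
v 1.636 -1.918 -1.261
v -2.066 0.085 2.714
v -1.454 0.564 3.506
v -0.977 0.832 1.419
v -0.364 1.311 2.211
v -1.016 -1.351 2.769
v -0.403 -0.872 3.561
v 0.074 -0.604 1.474
v 0.686 -0.125 2.266
f 2 1 5
f 2 5 3
f 3 5 6
f 3 6 4
f 5 1 7
f 5 7 6
f 6 7 8
f 6 8 4
f 7 1 9
f 7 9 8
f 8 9 10
f 8 10 4
f 9 1 11
f 9 11 10
f 10 11 12
f 10 12 4
f 11 1 13
f 11 13 12
f 12 13 14
f 12 14 4
f 13 1 15
f 13 15 14
f 14 15 16
f 14 16 4
f 15 1 17
f 15 17 16
f 16 17 18
f 16 18 4
f 17 1 19
f 17 19 18
f 18 19 20
f 18 20 4
f 19 1 21
f 19 21 20
f 20 21 22
f 20 22 4
f 21 1 23
f 21 23 22
f 22 23 24
f 22 24 4
f 23 1 25
f 23 25 24
f 24 25 26
f 24 26 4
f 25 1 2
f 25 2 26
f 26 2 3
f 26 3 4
f 28 27 31
f 28 31 29
f 29 31 32
f 29 32 30
f 31 27 33
f 31 33 32
f 32 33 34
f 32 34 30
f 33 27 35
f 33 35 34
f 34 35 36
f 34 36 30
f 35 27 37
f 35 37 36
f 36 37 38
f 36 38 30
f 37 27 39
f 37 39 38
f 38 39 40
f 38 40 30
f 39 27 41
f 39 41 40
f 40 41 42
f 40 42 30
f 41 27 43
f 41 43 42
f 42 43 44
f 42 44 30
f 43 27 45
f 43 45 44
f 44 45 46
f 44 46 30
f 45 27 47
f 45 47 46
f 46 47 48
f 46 48 30
f 47 27 49
f 47 49 48
f 48 49 50
f 48 50 30
f 49 27 51
f 49 51 50
f 50 51 52
f 50 52 30
f 51 27 53
f 51 53 52
f 52 53 54
f 52 54 30
f 53 27 55
f 53 55 54
f 54 55 56
f 54 56 30
f 55 27 28
f 55 28 56
f 56 28 29
f 56 29 30
f 58 60 57
f 61 58 57
f 57 60 59
f 59 61 57
f 58 64 60
f 62 58 61
f 62 64 58
f 60 64 59
f 63 61 59
f 59 64 63
f 63 62 61
f 64 62 63
f 66 65 69
f 66 69 67
f 67 69 70
f 67 70 68
f 69 65 71
f 69 71 70
f 70 71 72
f 70 72 68
f 71 65 73
f 71 73 72
f 72 73 74
f 72 74 68
f 73 65 75
f 73 75 74
f 74 75 76
f 74 76 68
f 75 65 77
f 75 77 76
f 76 77 78
f 76 78 68
f 77 65 79
f 77 79 78
f 78 79 80
f 78 80 68
f 79 65 81
f 79 81 80
f 80 81 82
f 80 82 68
f 81 65 83
f 81 83 82
f 82 83 84
f 82 84 68
f 83 65 85
f 83 85 84
f 84 85 86
f 84 86 68
f 85 65 87
f 85 87 86
f 86 87 88
f 86 88 68
f 87 65 66
f 87 66 88
f 88 66 67
f 88 67 68
f 90 92 89
f 93 90 89
f 89 92 91
f 91 93 89
f 90 96 92
f 94 90 93
f 94 96 90
f 92 96 91
f 95 93 91
f 91 96 95
f 95 94 93
f 96 94 95



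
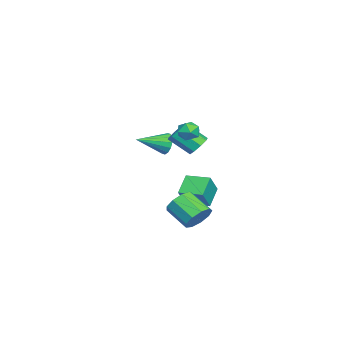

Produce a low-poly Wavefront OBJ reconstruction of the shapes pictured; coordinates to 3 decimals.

v 1.437 1.18 3.474
v 1.971 1.24 3.977
v 1.869 0.12 3.143
v 2.403 0.18 3.646
v 1.705 0.085 3.859
v 1.438 0.74 4.064
v 2.402 0.62 3.056
v 2.135 1.275 3.261
v 2.567 0.894 3.719
v 2.136 0.563 4.215
v 1.704 0.797 2.905
v 1.273 0.466 3.401
v 0.759 1.038 1.979
v 1.4 1.266 2.296
v 1.341 0.01 3.318
v 0.701 -0.218 3.001
v 0.937 1.493 2.548
v 0.878 0.237 3.57
v 0.37 1.453 2.467
v 0.311 0.198 3.489
v 0.031 1.17 2.1
v -0.027 -0.085 3.122
v 0.119 0.81 1.662
v 0.06 -0.446 2.684
v 0.582 0.583 1.41
v 0.523 -0.673 2.432
v 1.149 0.622 1.491
v 1.09 -0.633 2.513
v 1.487 0.905 1.858
v 1.429 -0.35 2.88
v -5.21 -0.36 -3.897
v -4.333 -0.638 -2.625
v -4.86 1.147 -3.808
v -3.983 0.87 -2.537
v -3.997 -0.59 -4.783
v -3.12 -0.867 -3.512
v -3.647 0.918 -4.695
v -2.77 0.64 -3.423
v 3.379 1.528 -2.359
v 3.874 1.759 -1.594
v 3.115 0.543 -0.736
v 2.621 0.312 -1.501
v 3.324 2.092 -1.609
v 2.565 0.876 -0.751
v 2.8 2.16 -1.975
v 2.041 0.945 -1.117
v 2.547 1.933 -2.521
v 1.788 0.718 -1.663
v 2.684 1.516 -2.991
v 1.925 0.301 -2.133
v 3.146 1.105 -3.165
v 2.387 -0.111 -2.307
v 3.717 0.891 -2.962
v 2.958 -0.324 -2.105
v 4.131 0.975 -2.477
v 3.372 -0.24 -1.619
v 4.193 1.318 -1.937
v 3.434 0.102 -1.079
v -3.026 -1.538 0.416
v -2.772 -1.15 1.068
v -2.114 -3.122 1.004
v -3.134 -1.318 1.178
v -3.468 -1.545 1.083
v -3.683 -1.77 0.81
v -3.722 -1.933 0.432
v -3.575 -1.99 0.049
v -3.28 -1.926 -0.235
v -2.918 -1.758 -0.345
v -2.585 -1.531 -0.251
v -2.37 -1.306 0.022
v -2.331 -1.143 0.401
v -2.478 -1.086 0.783
f 1 12 6
f 1 6 2
f 1 2 8
f 1 8 11
f 1 11 12
f 2 6 10
f 6 12 5
f 12 11 3
f 11 8 7
f 8 2 9
f 4 10 5
f 4 5 3
f 4 3 7
f 4 7 9
f 4 9 10
f 5 10 6
f 3 5 12
f 7 3 11
f 9 7 8
f 10 9 2
f 14 13 17
f 14 17 15
f 15 17 18
f 15 18 16
f 17 13 19
f 17 19 18
f 18 19 20
f 18 20 16
f 19 13 21
f 19 21 20
f 20 21 22
f 20 22 16
f 21 13 23
f 21 23 22
f 22 23 24
f 22 24 16
f 23 13 25
f 23 25 24
f 24 25 26
f 24 26 16
f 25 13 27
f 25 27 26
f 26 27 28
f 26 28 16
f 27 13 29
f 27 29 28
f 28 29 30
f 28 30 16
f 29 13 14
f 29 14 30
f 30 14 15
f 30 15 16
f 32 34 31
f 35 32 31
f 31 34 33
f 33 35 31
f 32 38 34
f 36 32 35
f 36 38 32
f 34 38 33
f 37 35 33
f 33 38 37
f 37 36 35
f 38 36 37
f 40 39 43
f 40 43 41
f 41 43 44
f 41 44 42
f 43 39 45
f 43 45 44
f 44 45 46
f 44 46 42
f 45 39 47
f 45 47 46
f 46 47 48
f 46 48 42
f 47 39 49
f 47 49 48
f 48 49 50
f 48 50 42
f 49 39 51
f 49 51 50
f 50 51 52
f 50 52 42
f 51 39 53
f 51 53 52
f 52 53 54
f 52 54 42
f 53 39 55
f 53 55 54
f 54 55 56
f 54 56 42
f 55 39 57
f 55 57 56
f 56 57 58
f 56 58 42
f 57 39 40
f 57 40 58
f 58 40 41
f 58 41 42
f 60 59 62
f 60 62 61
f 62 59 63
f 62 63 61
f 63 59 64
f 63 64 61
f 64 59 65
f 64 65 61
f 65 59 66
f 65 66 61
f 66 59 67
f 66 67 61
f 67 59 68
f 67 68 61
f 68 59 69
f 68 69 61
f 69 59 70
f 69 70 61
f 70 59 71
f 70 71 61
f 71 59 72
f 71 72 61
f 72 59 60
f 72 60 61



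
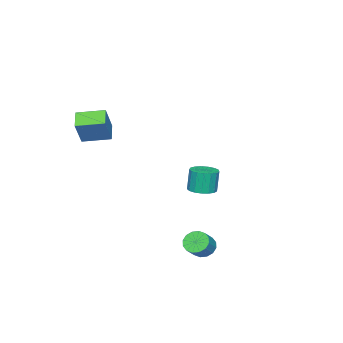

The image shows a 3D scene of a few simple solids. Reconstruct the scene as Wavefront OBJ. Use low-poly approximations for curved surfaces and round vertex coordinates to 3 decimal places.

v 2.32 -4.698 2.46
v 3.177 -4.456 3.955
v 1.519 -3.334 2.699
v 2.376 -3.091 4.193
v 3.124 -4.129 1.907
v 3.981 -3.886 3.401
v 2.323 -2.764 2.145
v 3.18 -2.522 3.64
v -3.393 -0.921 -3.332
v -2.695 -0.484 -3.229
v -2.909 -0.482 -1.785
v -3.607 -0.919 -1.888
v -2.976 -0.206 -3.271
v -3.19 -0.204 -1.827
v -3.353 -0.092 -3.327
v -3.567 -0.09 -1.883
v -3.739 -0.168 -3.384
v -3.952 -0.166 -1.94
v -4.045 -0.417 -3.429
v -4.259 -0.415 -1.985
v -4.202 -0.781 -3.452
v -4.416 -0.779 -2.008
v -4.174 -1.177 -3.447
v -4.388 -1.175 -2.003
v -3.967 -1.515 -3.416
v -4.181 -1.513 -1.972
v -3.629 -1.716 -3.366
v -3.842 -1.714 -1.922
v -3.236 -1.736 -3.308
v -3.45 -1.734 -1.863
v -2.88 -1.568 -3.255
v -3.093 -1.566 -1.811
v -2.641 -1.253 -3.22
v -2.854 -1.251 -1.776
v -2.574 -0.861 -3.211
v -2.788 -0.859 -1.767
v 2.289 3.018 -4.141
v 2.754 2.768 -4.644
v 3.557 2.851 -3.942
v 3.091 3.102 -3.439
v 2.755 3.143 -4.689
v 3.558 3.226 -3.987
v 2.63 3.485 -4.587
v 3.433 3.568 -3.885
v 2.414 3.702 -4.366
v 3.217 3.785 -3.663
v 2.164 3.736 -4.084
v 2.967 3.819 -3.382
v 1.948 3.577 -3.818
v 2.751 3.66 -3.115
v 1.823 3.269 -3.638
v 2.626 3.352 -2.936
v 1.822 2.894 -3.593
v 2.625 2.977 -2.891
v 1.947 2.552 -3.695
v 2.75 2.635 -2.993
v 2.163 2.335 -3.917
v 2.966 2.418 -3.214
v 2.413 2.301 -4.198
v 3.216 2.384 -3.496
v 2.629 2.46 -4.465
v 3.432 2.543 -3.762
f 2 4 1
f 5 2 1
f 1 4 3
f 3 5 1
f 2 8 4
f 6 2 5
f 6 8 2
f 4 8 3
f 7 5 3
f 3 8 7
f 7 6 5
f 8 6 7
f 10 9 13
f 10 13 11
f 11 13 14
f 11 14 12
f 13 9 15
f 13 15 14
f 14 15 16
f 14 16 12
f 15 9 17
f 15 17 16
f 16 17 18
f 16 18 12
f 17 9 19
f 17 19 18
f 18 19 20
f 18 20 12
f 19 9 21
f 19 21 20
f 20 21 22
f 20 22 12
f 21 9 23
f 21 23 22
f 22 23 24
f 22 24 12
f 23 9 25
f 23 25 24
f 24 25 26
f 24 26 12
f 25 9 27
f 25 27 26
f 26 27 28
f 26 28 12
f 27 9 29
f 27 29 28
f 28 29 30
f 28 30 12
f 29 9 31
f 29 31 30
f 30 31 32
f 30 32 12
f 31 9 33
f 31 33 32
f 32 33 34
f 32 34 12
f 33 9 35
f 33 35 34
f 34 35 36
f 34 36 12
f 35 9 10
f 35 10 36
f 36 10 11
f 36 11 12
f 38 37 41
f 38 41 39
f 39 41 42
f 39 42 40
f 41 37 43
f 41 43 42
f 42 43 44
f 42 44 40
f 43 37 45
f 43 45 44
f 44 45 46
f 44 46 40
f 45 37 47
f 45 47 46
f 46 47 48
f 46 48 40
f 47 37 49
f 47 49 48
f 48 49 50
f 48 50 40
f 49 37 51
f 49 51 50
f 50 51 52
f 50 52 40
f 51 37 53
f 51 53 52
f 52 53 54
f 52 54 40
f 53 37 55
f 53 55 54
f 54 55 56
f 54 56 40
f 55 37 57
f 55 57 56
f 56 57 58
f 56 58 40
f 57 37 59
f 57 59 58
f 58 59 60
f 58 60 40
f 59 37 61
f 59 61 60
f 60 61 62
f 60 62 40
f 61 37 38
f 61 38 62
f 62 38 39
f 62 39 40



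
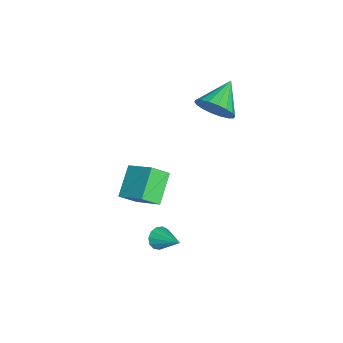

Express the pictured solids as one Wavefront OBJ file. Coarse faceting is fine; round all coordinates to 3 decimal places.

v 2.203 0.721 -3.161
v 2.568 0.765 -3.673
v 3.117 1.759 -2.419
v 2.316 1.012 -3.708
v 2.028 1.167 -3.57
v 1.796 1.18 -3.302
v 1.692 1.048 -2.99
v 1.751 0.811 -2.732
v 1.953 0.546 -2.61
v 2.235 0.336 -2.663
v 2.506 0.249 -2.875
v 2.681 0.311 -3.177
v 2.704 0.504 -3.475
v -1.629 2.857 3.089
v -1.064 3.045 3.93
v -3.091 3.483 3.931
v -1.031 3.438 3.695
v -1.117 3.715 3.34
v -1.304 3.823 2.936
v -1.555 3.739 2.562
v -1.821 3.481 2.292
v -2.049 3.099 2.18
v -2.193 2.67 2.248
v -2.226 2.277 2.482
v -2.14 2 2.837
v -1.953 1.892 3.241
v -1.702 1.976 3.616
v -1.436 2.234 3.885
v -1.209 2.615 3.998
v 0.597 -0.529 -2.15
v 0.95 -1.316 -1.452
v -0.78 -0.228 -1.114
v -0.427 -1.014 -0.415
v 1.527 0.674 -1.265
v 1.88 -0.112 -0.566
v 0.15 0.976 -0.228
v 0.503 0.189 0.47
f 2 1 4
f 2 4 3
f 4 1 5
f 4 5 3
f 5 1 6
f 5 6 3
f 6 1 7
f 6 7 3
f 7 1 8
f 7 8 3
f 8 1 9
f 8 9 3
f 9 1 10
f 9 10 3
f 10 1 11
f 10 11 3
f 11 1 12
f 11 12 3
f 12 1 13
f 12 13 3
f 13 1 2
f 13 2 3
f 15 14 17
f 15 17 16
f 17 14 18
f 17 18 16
f 18 14 19
f 18 19 16
f 19 14 20
f 19 20 16
f 20 14 21
f 20 21 16
f 21 14 22
f 21 22 16
f 22 14 23
f 22 23 16
f 23 14 24
f 23 24 16
f 24 14 25
f 24 25 16
f 25 14 26
f 25 26 16
f 26 14 27
f 26 27 16
f 27 14 28
f 27 28 16
f 28 14 29
f 28 29 16
f 29 14 15
f 29 15 16
f 31 33 30
f 34 31 30
f 30 33 32
f 32 34 30
f 31 37 33
f 35 31 34
f 35 37 31
f 33 37 32
f 36 34 32
f 32 37 36
f 36 35 34
f 37 35 36



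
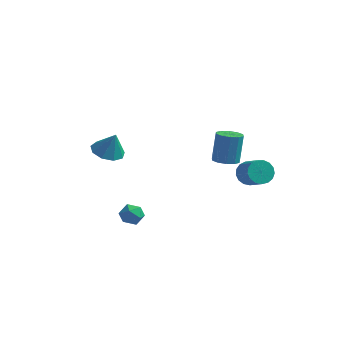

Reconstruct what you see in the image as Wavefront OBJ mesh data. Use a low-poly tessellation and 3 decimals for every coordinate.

v -3.589 -0.439 -0.146
v -2.83 0.18 -0.431
v -3.051 -0.441 1.286
v -3.38 0.556 -0.224
v -4.028 0.467 0.02
v -4.47 -0.047 0.186
v -4.501 -0.744 0.196
v -4.105 -1.298 0.047
v -3.467 -1.451 -0.193
v -2.887 -1.13 -0.411
v -2.636 -0.486 -0.505
v 3.266 3.94 -2.712
v 3.877 4.487 -2.97
v 4.905 3.707 -2.185
v 4.294 3.16 -1.928
v 3.737 4.653 -2.62
v 4.765 3.874 -1.836
v 3.489 4.656 -2.292
v 4.517 3.877 -1.508
v 3.189 4.495 -2.06
v 4.217 3.715 -1.276
v 2.908 4.207 -1.977
v 3.936 3.427 -1.193
v 2.708 3.857 -2.063
v 3.736 3.077 -1.279
v 2.636 3.526 -2.298
v 3.664 2.747 -1.513
v 2.709 3.291 -2.627
v 3.737 2.511 -1.843
v 2.909 3.203 -2.976
v 3.937 2.424 -2.191
v 3.191 3.285 -3.264
v 4.219 2.505 -2.48
v 3.49 3.516 -3.427
v 4.518 2.737 -2.642
v 3.738 3.845 -3.425
v 4.766 3.065 -2.64
v 3.878 4.195 -3.26
v 4.906 3.416 -2.476
v 2.922 1.19 -0.264
v 3.509 1.712 -0.415
v 3.525 2.232 1.454
v 2.938 1.71 1.604
v 3.078 1.946 -0.476
v 3.094 2.466 1.393
v 2.587 1.891 -0.456
v 2.603 2.41 1.413
v 2.224 1.568 -0.364
v 2.24 2.088 1.505
v 2.128 1.101 -0.233
v 2.144 1.621 1.636
v 2.335 0.668 -0.114
v 2.351 1.188 1.755
v 2.766 0.434 -0.053
v 2.782 0.954 1.816
v 3.257 0.49 -0.073
v 3.273 1.009 1.796
v 3.62 0.812 -0.165
v 3.636 1.332 1.704
v 3.716 1.279 -0.296
v 3.732 1.799 1.573
v -1.623 -2.575 -3.377
v -1.035 -2.42 -3.88
v -0.865 -3.38 -2.74
v -0.277 -3.225 -3.243
v -0.522 -2.67 -2.739
v -0.99 -2.172 -3.132
v -0.91 -3.628 -3.488
v -1.378 -3.13 -3.881
v -0.594 -3.07 -3.948
v -0.355 -2.479 -3.485
v -1.545 -3.321 -3.135
v -1.306 -2.73 -2.672
f 2 1 4
f 2 4 3
f 4 1 5
f 4 5 3
f 5 1 6
f 5 6 3
f 6 1 7
f 6 7 3
f 7 1 8
f 7 8 3
f 8 1 9
f 8 9 3
f 9 1 10
f 9 10 3
f 10 1 11
f 10 11 3
f 11 1 2
f 11 2 3
f 13 12 16
f 13 16 14
f 14 16 17
f 14 17 15
f 16 12 18
f 16 18 17
f 17 18 19
f 17 19 15
f 18 12 20
f 18 20 19
f 19 20 21
f 19 21 15
f 20 12 22
f 20 22 21
f 21 22 23
f 21 23 15
f 22 12 24
f 22 24 23
f 23 24 25
f 23 25 15
f 24 12 26
f 24 26 25
f 25 26 27
f 25 27 15
f 26 12 28
f 26 28 27
f 27 28 29
f 27 29 15
f 28 12 30
f 28 30 29
f 29 30 31
f 29 31 15
f 30 12 32
f 30 32 31
f 31 32 33
f 31 33 15
f 32 12 34
f 32 34 33
f 33 34 35
f 33 35 15
f 34 12 36
f 34 36 35
f 35 36 37
f 35 37 15
f 36 12 38
f 36 38 37
f 37 38 39
f 37 39 15
f 38 12 13
f 38 13 39
f 39 13 14
f 39 14 15
f 41 40 44
f 41 44 42
f 42 44 45
f 42 45 43
f 44 40 46
f 44 46 45
f 45 46 47
f 45 47 43
f 46 40 48
f 46 48 47
f 47 48 49
f 47 49 43
f 48 40 50
f 48 50 49
f 49 50 51
f 49 51 43
f 50 40 52
f 50 52 51
f 51 52 53
f 51 53 43
f 52 40 54
f 52 54 53
f 53 54 55
f 53 55 43
f 54 40 56
f 54 56 55
f 55 56 57
f 55 57 43
f 56 40 58
f 56 58 57
f 57 58 59
f 57 59 43
f 58 40 60
f 58 60 59
f 59 60 61
f 59 61 43
f 60 40 41
f 60 41 61
f 61 41 42
f 61 42 43
f 62 73 67
f 62 67 63
f 62 63 69
f 62 69 72
f 62 72 73
f 63 67 71
f 67 73 66
f 73 72 64
f 72 69 68
f 69 63 70
f 65 71 66
f 65 66 64
f 65 64 68
f 65 68 70
f 65 70 71
f 66 71 67
f 64 66 73
f 68 64 72
f 70 68 69
f 71 70 63



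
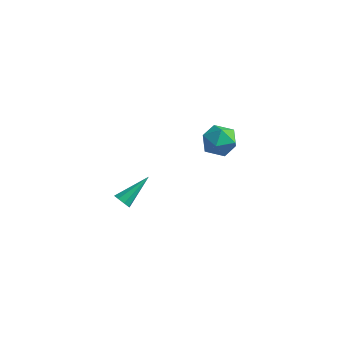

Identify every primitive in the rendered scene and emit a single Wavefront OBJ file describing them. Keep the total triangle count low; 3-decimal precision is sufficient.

v 1.414 -1.695 2.084
v 2.001 -0.927 2.041
v 2.579 -2.553 2.679
v 3.166 -1.785 2.636
v 2.433 -1.799 3.267
v 1.713 -1.269 2.899
v 2.867 -2.211 1.821
v 2.147 -1.681 1.453
v 2.899 -1.246 1.879
v 2.631 -0.992 2.772
v 1.949 -2.488 1.948
v 1.681 -2.234 2.841
v -2.857 -2.359 -4.342
v -2.515 -2.663 -4.075
v -2.283 -0.801 -3.298
v -2.35 -2.501 -4.408
v -2.482 -2.255 -4.702
v -2.834 -2.07 -4.785
v -3.198 -2.054 -4.609
v -3.363 -2.217 -4.275
v -3.231 -2.462 -3.981
v -2.88 -2.647 -3.898
f 1 12 6
f 1 6 2
f 1 2 8
f 1 8 11
f 1 11 12
f 2 6 10
f 6 12 5
f 12 11 3
f 11 8 7
f 8 2 9
f 4 10 5
f 4 5 3
f 4 3 7
f 4 7 9
f 4 9 10
f 5 10 6
f 3 5 12
f 7 3 11
f 9 7 8
f 10 9 2
f 14 13 16
f 14 16 15
f 16 13 17
f 16 17 15
f 17 13 18
f 17 18 15
f 18 13 19
f 18 19 15
f 19 13 20
f 19 20 15
f 20 13 21
f 20 21 15
f 21 13 22
f 21 22 15
f 22 13 14
f 22 14 15



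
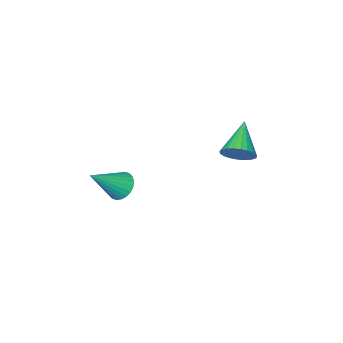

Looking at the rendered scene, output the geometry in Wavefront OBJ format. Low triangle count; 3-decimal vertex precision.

v -2.992 0.291 2.606
v -2.521 0.505 3.317
v -4.248 -0.831 3.774
v -2.753 0.758 3.312
v -3.021 0.941 3.199
v -3.284 1.024 2.995
v -3.504 0.996 2.733
v -3.645 0.86 2.451
v -3.687 0.638 2.192
v -3.623 0.363 1.997
v -3.464 0.077 1.894
v -3.232 -0.176 1.899
v -2.964 -0.358 2.012
v -2.7 -0.442 2.216
v -2.481 -0.413 2.479
v -2.339 -0.278 2.761
v -2.297 -0.056 3.019
v -2.361 0.219 3.214
v 1.859 -2.256 1.033
v 2.242 -1.646 0.641
v 3.461 -2.404 2.367
v 2.074 -1.484 0.86
v 1.874 -1.439 1.105
v 1.672 -1.519 1.34
v 1.498 -1.711 1.527
v 1.378 -1.986 1.64
v 1.333 -2.302 1.66
v 1.367 -2.611 1.585
v 1.476 -2.866 1.425
v 1.643 -3.028 1.206
v 1.844 -3.073 0.961
v 2.046 -2.993 0.726
v 2.22 -2.801 0.539
v 2.339 -2.527 0.426
v 2.385 -2.211 0.406
v 2.351 -1.901 0.481
f 2 1 4
f 2 4 3
f 4 1 5
f 4 5 3
f 5 1 6
f 5 6 3
f 6 1 7
f 6 7 3
f 7 1 8
f 7 8 3
f 8 1 9
f 8 9 3
f 9 1 10
f 9 10 3
f 10 1 11
f 10 11 3
f 11 1 12
f 11 12 3
f 12 1 13
f 12 13 3
f 13 1 14
f 13 14 3
f 14 1 15
f 14 15 3
f 15 1 16
f 15 16 3
f 16 1 17
f 16 17 3
f 17 1 18
f 17 18 3
f 18 1 2
f 18 2 3
f 20 19 22
f 20 22 21
f 22 19 23
f 22 23 21
f 23 19 24
f 23 24 21
f 24 19 25
f 24 25 21
f 25 19 26
f 25 26 21
f 26 19 27
f 26 27 21
f 27 19 28
f 27 28 21
f 28 19 29
f 28 29 21
f 29 19 30
f 29 30 21
f 30 19 31
f 30 31 21
f 31 19 32
f 31 32 21
f 32 19 33
f 32 33 21
f 33 19 34
f 33 34 21
f 34 19 35
f 34 35 21
f 35 19 36
f 35 36 21
f 36 19 20
f 36 20 21



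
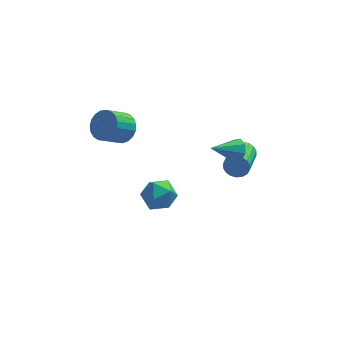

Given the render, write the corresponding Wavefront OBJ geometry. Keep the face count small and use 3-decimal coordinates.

v -2.156 3.22 -4.048
v -1.134 3.685 -3.818
v -1.866 1.935 -2.742
v -0.844 2.4 -2.512
v -1.804 2.966 -2.245
v -1.984 3.76 -3.052
v -1.016 1.86 -3.508
v -1.196 2.654 -4.315
v -0.43 2.844 -3.484
v -0.917 3.528 -2.704
v -2.083 2.092 -3.856
v -2.57 2.776 -3.076
v 2.628 0.7 2.849
v 3.023 0.574 3.51
v 1.112 0.26 3.671
v 2.833 1.138 3.461
v 2.523 1.445 3.053
v 2.275 1.315 2.526
v 2.234 0.825 2.188
v 2.423 0.261 2.237
v 2.733 -0.046 2.645
v 2.982 0.084 3.172
v -3.441 3.775 2.298
v -2.737 3.144 2.625
v -3.796 2.494 3.649
v -4.499 3.125 3.322
v -2.688 3.468 2.88
v -3.747 2.818 3.905
v -2.77 3.845 3.036
v -3.828 3.196 4.06
v -2.967 4.21 3.063
v -4.025 3.561 4.088
v -3.246 4.5 2.958
v -4.305 3.85 3.983
v -3.559 4.664 2.739
v -4.618 4.015 3.764
v -3.851 4.675 2.444
v -4.91 4.025 3.469
v -4.073 4.53 2.123
v -5.131 3.88 3.148
v -4.185 4.254 1.833
v -5.244 3.605 2.857
v -4.168 3.896 1.623
v -5.227 3.246 2.647
v -4.026 3.516 1.529
v -5.085 2.867 2.554
v -3.782 3.182 1.569
v -4.841 2.532 2.593
v -3.48 2.95 1.734
v -4.538 2.3 2.759
v -3.17 2.86 1.997
v -4.229 2.211 3.022
v -2.908 2.929 2.312
v -3.966 2.279 3.337
v 3.379 3.817 -0.679
v 3.693 3.48 -1.296
v 3.075 1.547 -0.558
v 2.761 1.883 0.059
v 3.952 3.484 -1.072
v 3.334 1.55 -0.333
v 4.097 3.553 -0.769
v 3.479 1.62 -0.03
v 4.1 3.675 -0.448
v 3.482 1.741 0.29
v 3.96 3.824 -0.174
v 3.342 1.891 0.565
v 3.705 3.972 0.001
v 3.087 2.039 0.739
v 3.385 4.09 0.041
v 2.767 2.156 0.779
v 3.065 4.153 -0.062
v 2.447 2.22 0.676
v 2.806 4.15 -0.287
v 2.188 2.216 0.452
v 2.661 4.08 -0.59
v 2.043 2.147 0.149
v 2.658 3.959 -0.91
v 2.04 2.025 -0.172
v 2.798 3.809 -1.185
v 2.18 1.876 -0.446
v 3.053 3.661 -1.359
v 2.435 1.728 -0.621
v 3.373 3.544 -1.399
v 2.755 1.61 -0.661
f 1 12 6
f 1 6 2
f 1 2 8
f 1 8 11
f 1 11 12
f 2 6 10
f 6 12 5
f 12 11 3
f 11 8 7
f 8 2 9
f 4 10 5
f 4 5 3
f 4 3 7
f 4 7 9
f 4 9 10
f 5 10 6
f 3 5 12
f 7 3 11
f 9 7 8
f 10 9 2
f 14 13 16
f 14 16 15
f 16 13 17
f 16 17 15
f 17 13 18
f 17 18 15
f 18 13 19
f 18 19 15
f 19 13 20
f 19 20 15
f 20 13 21
f 20 21 15
f 21 13 22
f 21 22 15
f 22 13 14
f 22 14 15
f 24 23 27
f 24 27 25
f 25 27 28
f 25 28 26
f 27 23 29
f 27 29 28
f 28 29 30
f 28 30 26
f 29 23 31
f 29 31 30
f 30 31 32
f 30 32 26
f 31 23 33
f 31 33 32
f 32 33 34
f 32 34 26
f 33 23 35
f 33 35 34
f 34 35 36
f 34 36 26
f 35 23 37
f 35 37 36
f 36 37 38
f 36 38 26
f 37 23 39
f 37 39 38
f 38 39 40
f 38 40 26
f 39 23 41
f 39 41 40
f 40 41 42
f 40 42 26
f 41 23 43
f 41 43 42
f 42 43 44
f 42 44 26
f 43 23 45
f 43 45 44
f 44 45 46
f 44 46 26
f 45 23 47
f 45 47 46
f 46 47 48
f 46 48 26
f 47 23 49
f 47 49 48
f 48 49 50
f 48 50 26
f 49 23 51
f 49 51 50
f 50 51 52
f 50 52 26
f 51 23 53
f 51 53 52
f 52 53 54
f 52 54 26
f 53 23 24
f 53 24 54
f 54 24 25
f 54 25 26
f 56 55 59
f 56 59 57
f 57 59 60
f 57 60 58
f 59 55 61
f 59 61 60
f 60 61 62
f 60 62 58
f 61 55 63
f 61 63 62
f 62 63 64
f 62 64 58
f 63 55 65
f 63 65 64
f 64 65 66
f 64 66 58
f 65 55 67
f 65 67 66
f 66 67 68
f 66 68 58
f 67 55 69
f 67 69 68
f 68 69 70
f 68 70 58
f 69 55 71
f 69 71 70
f 70 71 72
f 70 72 58
f 71 55 73
f 71 73 72
f 72 73 74
f 72 74 58
f 73 55 75
f 73 75 74
f 74 75 76
f 74 76 58
f 75 55 77
f 75 77 76
f 76 77 78
f 76 78 58
f 77 55 79
f 77 79 78
f 78 79 80
f 78 80 58
f 79 55 81
f 79 81 80
f 80 81 82
f 80 82 58
f 81 55 83
f 81 83 82
f 82 83 84
f 82 84 58
f 83 55 56
f 83 56 84
f 84 56 57
f 84 57 58



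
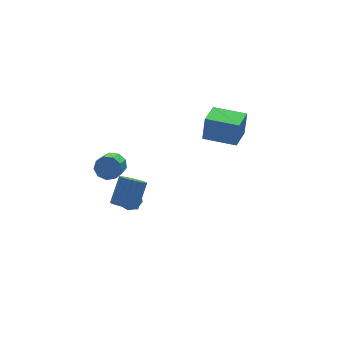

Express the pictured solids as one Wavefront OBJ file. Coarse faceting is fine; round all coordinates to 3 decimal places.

v -4.027 -0.499 -2.166
v -3.629 -0.027 -2.674
v -2.754 0.732 -1.282
v -3.153 0.259 -0.774
v -3.918 0.166 -2.597
v -3.044 0.924 -1.205
v -4.229 0.226 -2.435
v -3.355 0.985 -1.043
v -4.5 0.144 -2.219
v -3.626 0.902 -0.828
v -4.677 -0.067 -1.993
v -3.803 0.692 -0.602
v -4.726 -0.363 -1.801
v -3.852 0.396 -0.41
v -4.636 -0.686 -1.682
v -3.762 0.073 -0.29
v -4.426 -0.972 -1.658
v -3.551 -0.213 -0.266
v -4.136 -1.164 -1.735
v -3.262 -0.406 -0.343
v -3.825 -1.225 -1.897
v -2.951 -0.466 -0.505
v -3.554 -1.142 -2.112
v -2.68 -0.384 -0.721
v -3.377 -0.932 -2.338
v -2.503 -0.173 -0.947
v -3.328 -0.636 -2.53
v -2.454 0.123 -1.139
v -3.418 -0.313 -2.65
v -2.544 0.446 -1.258
v 3.465 0.855 -0.518
v 3.676 0.987 1.063
v 1.949 2.202 -0.427
v 2.161 2.334 1.153
v 4.579 2.126 -0.773
v 4.791 2.258 0.807
v 3.064 3.473 -0.683
v 3.275 3.605 0.898
v -2.923 3.798 -2.295
v -2.515 3.902 -1.58
v -3.168 3.106 -1.09
v -3.577 3.002 -1.805
v -2.96 4.254 -1.602
v -3.613 3.458 -1.113
v -3.388 4.392 -1.949
v -4.041 3.596 -1.459
v -3.599 4.252 -2.457
v -4.252 3.457 -1.968
v -3.493 3.9 -2.889
v -4.147 3.104 -2.4
v -3.121 3.5 -3.044
v -3.775 2.704 -2.554
v -2.657 3.239 -2.847
v -3.31 2.443 -2.358
v -2.317 3.24 -2.392
v -2.97 2.444 -1.903
v -2.261 3.502 -1.892
v -2.914 2.706 -1.402
v -2.656 2.026 -4.491
v -2.222 1.79 -4.616
v -2.53 0.438 -3.134
v -2.964 0.674 -3.009
v -2.168 2.07 -4.35
v -2.476 0.718 -2.867
v -2.4 2.324 -4.166
v -2.708 0.972 -2.684
v -2.782 2.404 -4.173
v -3.09 1.052 -2.69
v -3.09 2.262 -4.366
v -3.398 0.91 -2.884
v -3.144 1.982 -4.633
v -3.452 0.63 -3.15
v -2.912 1.728 -4.816
v -3.22 0.376 -3.334
v -2.53 1.648 -4.81
v -2.838 0.296 -3.327
f 2 1 5
f 2 5 3
f 3 5 6
f 3 6 4
f 5 1 7
f 5 7 6
f 6 7 8
f 6 8 4
f 7 1 9
f 7 9 8
f 8 9 10
f 8 10 4
f 9 1 11
f 9 11 10
f 10 11 12
f 10 12 4
f 11 1 13
f 11 13 12
f 12 13 14
f 12 14 4
f 13 1 15
f 13 15 14
f 14 15 16
f 14 16 4
f 15 1 17
f 15 17 16
f 16 17 18
f 16 18 4
f 17 1 19
f 17 19 18
f 18 19 20
f 18 20 4
f 19 1 21
f 19 21 20
f 20 21 22
f 20 22 4
f 21 1 23
f 21 23 22
f 22 23 24
f 22 24 4
f 23 1 25
f 23 25 24
f 24 25 26
f 24 26 4
f 25 1 27
f 25 27 26
f 26 27 28
f 26 28 4
f 27 1 29
f 27 29 28
f 28 29 30
f 28 30 4
f 29 1 2
f 29 2 30
f 30 2 3
f 30 3 4
f 32 34 31
f 35 32 31
f 31 34 33
f 33 35 31
f 32 38 34
f 36 32 35
f 36 38 32
f 34 38 33
f 37 35 33
f 33 38 37
f 37 36 35
f 38 36 37
f 40 39 43
f 40 43 41
f 41 43 44
f 41 44 42
f 43 39 45
f 43 45 44
f 44 45 46
f 44 46 42
f 45 39 47
f 45 47 46
f 46 47 48
f 46 48 42
f 47 39 49
f 47 49 48
f 48 49 50
f 48 50 42
f 49 39 51
f 49 51 50
f 50 51 52
f 50 52 42
f 51 39 53
f 51 53 52
f 52 53 54
f 52 54 42
f 53 39 55
f 53 55 54
f 54 55 56
f 54 56 42
f 55 39 57
f 55 57 56
f 56 57 58
f 56 58 42
f 57 39 40
f 57 40 58
f 58 40 41
f 58 41 42
f 60 59 63
f 60 63 61
f 61 63 64
f 61 64 62
f 63 59 65
f 63 65 64
f 64 65 66
f 64 66 62
f 65 59 67
f 65 67 66
f 66 67 68
f 66 68 62
f 67 59 69
f 67 69 68
f 68 69 70
f 68 70 62
f 69 59 71
f 69 71 70
f 70 71 72
f 70 72 62
f 71 59 73
f 71 73 72
f 72 73 74
f 72 74 62
f 73 59 75
f 73 75 74
f 74 75 76
f 74 76 62
f 75 59 60
f 75 60 76
f 76 60 61
f 76 61 62



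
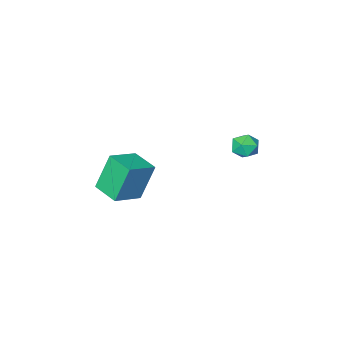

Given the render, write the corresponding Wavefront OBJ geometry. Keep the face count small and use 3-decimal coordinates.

v -1.531 -3.336 -3.882
v -2.231 -3.207 -2.002
v -1.716 -1.928 -4.047
v -2.416 -1.799 -2.167
v -0.064 -3.081 -3.353
v -0.764 -2.952 -1.473
v -0.249 -1.673 -3.518
v -0.949 -1.544 -1.638
v -3.288 3.657 2.186
v -3.058 3.316 1.627
v -4.342 3.364 1.933
v -4.112 3.023 1.374
v -3.969 2.783 2.009
v -3.318 2.964 2.166
v -4.082 3.716 1.394
v -3.431 3.897 1.551
v -3.549 3.352 1.138
v -3.48 2.776 1.518
v -3.92 3.904 2.042
v -3.851 3.328 2.422
f 2 4 1
f 5 2 1
f 1 4 3
f 3 5 1
f 2 8 4
f 6 2 5
f 6 8 2
f 4 8 3
f 7 5 3
f 3 8 7
f 7 6 5
f 8 6 7
f 9 20 14
f 9 14 10
f 9 10 16
f 9 16 19
f 9 19 20
f 10 14 18
f 14 20 13
f 20 19 11
f 19 16 15
f 16 10 17
f 12 18 13
f 12 13 11
f 12 11 15
f 12 15 17
f 12 17 18
f 13 18 14
f 11 13 20
f 15 11 19
f 17 15 16
f 18 17 10



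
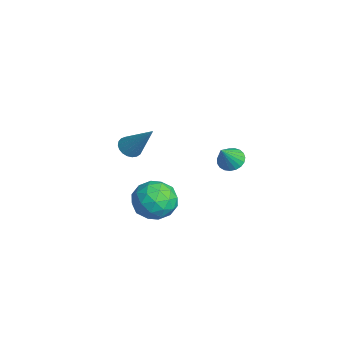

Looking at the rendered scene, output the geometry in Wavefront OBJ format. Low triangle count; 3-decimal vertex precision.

v -0.386 -3.573 1.19
v 0.044 -3.583 0.915
v 0.486 -2.887 2.53
v -0.034 -3.392 0.868
v -0.173 -3.231 0.876
v -0.349 -3.13 0.939
v -0.531 -3.106 1.045
v -0.688 -3.162 1.176
v -0.793 -3.289 1.309
v -0.827 -3.465 1.422
v -0.786 -3.66 1.494
v -0.675 -3.84 1.514
v -0.514 -3.973 1.478
v -0.331 -4.038 1.392
v -0.158 -4.022 1.271
v -0.024 -3.928 1.136
v 0.047 -3.773 1.01
v -2.081 -1.987 -3.66
v -1.351 -1.542 -3.187
v -1.969 -3.218 -2.673
v -1.239 -2.773 -2.2
v -2.148 -2.419 -2.139
v -2.218 -1.658 -2.75
v -1.102 -3.102 -3.11
v -1.172 -2.341 -3.721
v -0.746 -2.231 -2.847
v -1.392 -1.808 -2.247
v -1.928 -2.952 -3.613
v -2.574 -2.529 -3.013
v -1.726 -1.656 -3.51
v -1.594 -3.104 -2.35
v -2.129 -2.896 -2.314
v -1.7 -2.634 -2.036
v -2.235 -1.725 -3.253
v -1.806 -1.463 -2.975
v -2.275 -1.978 -2.359
v -1.514 -3.297 -2.885
v -1.085 -3.035 -2.607
v -1.62 -2.126 -3.824
v -1.191 -1.864 -3.546
v -1.045 -2.782 -3.501
v -0.941 -1.799 -3.033
v -0.875 -2.523 -2.452
v -0.795 -2.717 -2.987
v -0.836 -2.269 -3.346
v -1.321 -1.551 -2.68
v -1.255 -2.275 -2.099
v -1.79 -2.067 -2.064
v -1.83 -1.619 -2.423
v -0.965 -1.956 -2.48
v -2.065 -2.485 -3.761
v -1.999 -3.209 -3.18
v -1.49 -3.141 -3.437
v -1.53 -2.693 -3.796
v -2.445 -2.237 -3.408
v -2.379 -2.961 -2.827
v -2.484 -2.491 -2.514
v -2.525 -2.043 -2.873
v -2.355 -2.804 -3.38
v 0.075 0.176 0.216
v 0.452 0.59 0.247
v 0.585 -0.356 1.164
v 0.281 0.67 0.383
v 0.074 0.664 0.491
v -0.132 0.574 0.551
v -0.302 0.415 0.554
v -0.407 0.215 0.498
v -0.429 0.008 0.393
v -0.363 -0.17 0.258
v -0.222 -0.288 0.116
v -0.029 -0.326 -0.009
v 0.182 -0.277 -0.095
v 0.374 -0.15 -0.127
v 0.515 0.034 -0.1
v 0.58 0.242 -0.018
v 0.557 0.439 0.105
f 2 1 4
f 2 4 3
f 4 1 5
f 4 5 3
f 5 1 6
f 5 6 3
f 6 1 7
f 6 7 3
f 7 1 8
f 7 8 3
f 8 1 9
f 8 9 3
f 9 1 10
f 9 10 3
f 10 1 11
f 10 11 3
f 11 1 12
f 11 12 3
f 12 1 13
f 12 13 3
f 13 1 14
f 13 14 3
f 14 1 15
f 14 15 3
f 15 1 16
f 15 16 3
f 16 1 17
f 16 17 3
f 17 1 2
f 17 2 3
f 18 55 34
f 55 29 58
f 34 58 23
f 55 58 34
f 18 34 30
f 34 23 35
f 30 35 19
f 34 35 30
f 18 30 39
f 30 19 40
f 39 40 25
f 30 40 39
f 18 39 51
f 39 25 54
f 51 54 28
f 39 54 51
f 18 51 55
f 51 28 59
f 55 59 29
f 51 59 55
f 19 35 46
f 35 23 49
f 46 49 27
f 35 49 46
f 23 58 36
f 58 29 57
f 36 57 22
f 58 57 36
f 29 59 56
f 59 28 52
f 56 52 20
f 59 52 56
f 28 54 53
f 54 25 41
f 53 41 24
f 54 41 53
f 25 40 45
f 40 19 42
f 45 42 26
f 40 42 45
f 21 47 33
f 47 27 48
f 33 48 22
f 47 48 33
f 21 33 31
f 33 22 32
f 31 32 20
f 33 32 31
f 21 31 38
f 31 20 37
f 38 37 24
f 31 37 38
f 21 38 43
f 38 24 44
f 43 44 26
f 38 44 43
f 21 43 47
f 43 26 50
f 47 50 27
f 43 50 47
f 22 48 36
f 48 27 49
f 36 49 23
f 48 49 36
f 20 32 56
f 32 22 57
f 56 57 29
f 32 57 56
f 24 37 53
f 37 20 52
f 53 52 28
f 37 52 53
f 26 44 45
f 44 24 41
f 45 41 25
f 44 41 45
f 27 50 46
f 50 26 42
f 46 42 19
f 50 42 46
f 61 60 63
f 61 63 62
f 63 60 64
f 63 64 62
f 64 60 65
f 64 65 62
f 65 60 66
f 65 66 62
f 66 60 67
f 66 67 62
f 67 60 68
f 67 68 62
f 68 60 69
f 68 69 62
f 69 60 70
f 69 70 62
f 70 60 71
f 70 71 62
f 71 60 72
f 71 72 62
f 72 60 73
f 72 73 62
f 73 60 74
f 73 74 62
f 74 60 75
f 74 75 62
f 75 60 76
f 75 76 62
f 76 60 61
f 76 61 62



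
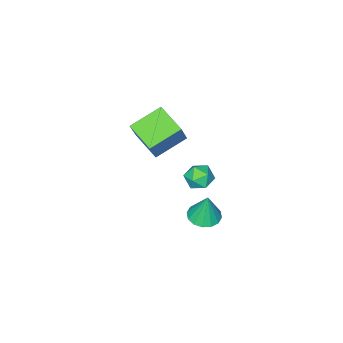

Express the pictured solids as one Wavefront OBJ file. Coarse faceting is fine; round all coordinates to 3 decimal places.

v -1.507 2.968 -3.951
v -0.869 2.219 -3.841
v -1.453 3.292 -2.049
v -0.576 2.632 -3.92
v -0.533 3.135 -4.007
v -0.751 3.593 -4.079
v -1.171 3.884 -4.117
v -1.682 3.929 -4.11
v -2.145 3.716 -4.061
v -2.438 3.303 -3.982
v -2.481 2.8 -3.894
v -2.264 2.342 -3.822
v -1.843 2.051 -3.785
v -1.333 2.006 -3.792
v -1.943 2.757 0.173
v -1.303 3.422 0.231
v -1.217 2.158 -0.991
v -0.577 2.823 -0.933
v -0.636 2.179 -0.271
v -1.085 2.55 0.448
v -1.435 3.03 -1.208
v -1.884 3.401 -0.489
v -0.989 3.591 -0.623
v -0.495 3.065 -0.044
v -2.025 2.515 -0.716
v -1.531 1.989 -0.137
v 0.734 -0.148 2.616
v -1.126 0.327 3.442
v 0.93 1.664 2.014
v -0.93 2.14 2.841
v 1.57 0.3 4.239
v -0.29 0.776 5.066
v 1.766 2.113 3.638
v -0.094 2.588 4.464
f 2 1 4
f 2 4 3
f 4 1 5
f 4 5 3
f 5 1 6
f 5 6 3
f 6 1 7
f 6 7 3
f 7 1 8
f 7 8 3
f 8 1 9
f 8 9 3
f 9 1 10
f 9 10 3
f 10 1 11
f 10 11 3
f 11 1 12
f 11 12 3
f 12 1 13
f 12 13 3
f 13 1 14
f 13 14 3
f 14 1 2
f 14 2 3
f 15 26 20
f 15 20 16
f 15 16 22
f 15 22 25
f 15 25 26
f 16 20 24
f 20 26 19
f 26 25 17
f 25 22 21
f 22 16 23
f 18 24 19
f 18 19 17
f 18 17 21
f 18 21 23
f 18 23 24
f 19 24 20
f 17 19 26
f 21 17 25
f 23 21 22
f 24 23 16
f 28 30 27
f 31 28 27
f 27 30 29
f 29 31 27
f 28 34 30
f 32 28 31
f 32 34 28
f 30 34 29
f 33 31 29
f 29 34 33
f 33 32 31
f 34 32 33

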